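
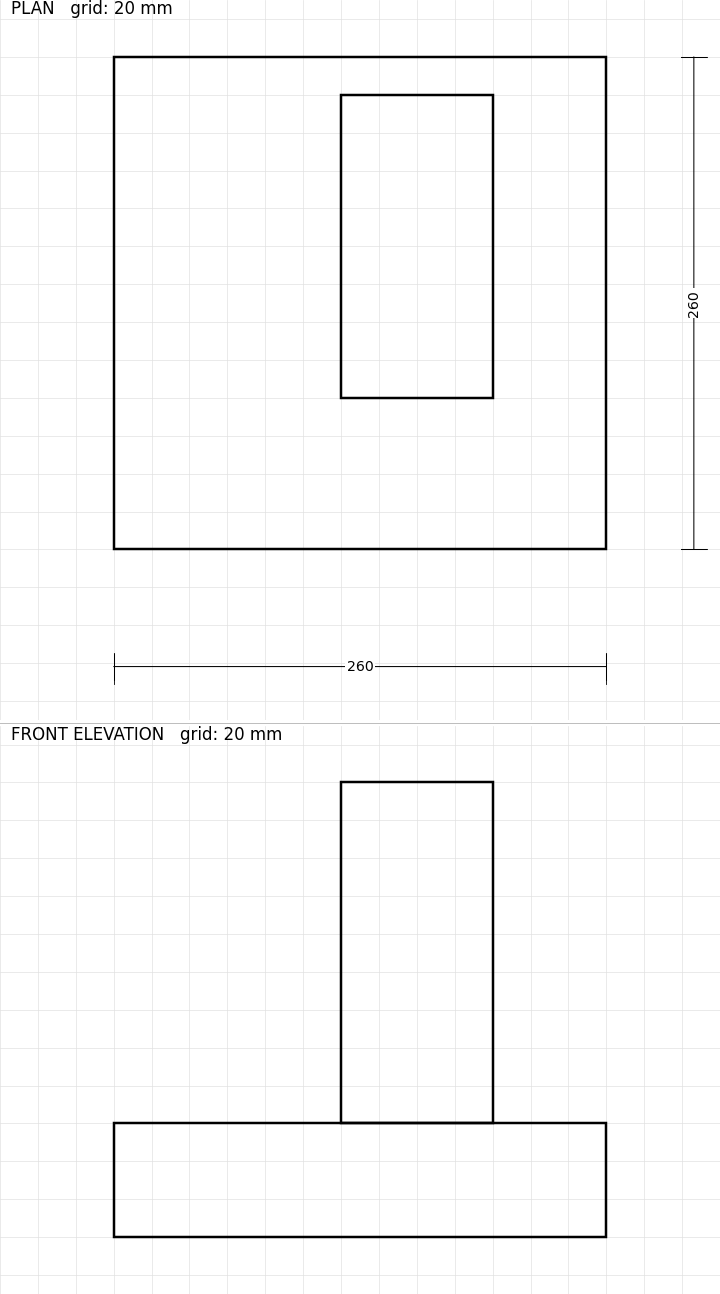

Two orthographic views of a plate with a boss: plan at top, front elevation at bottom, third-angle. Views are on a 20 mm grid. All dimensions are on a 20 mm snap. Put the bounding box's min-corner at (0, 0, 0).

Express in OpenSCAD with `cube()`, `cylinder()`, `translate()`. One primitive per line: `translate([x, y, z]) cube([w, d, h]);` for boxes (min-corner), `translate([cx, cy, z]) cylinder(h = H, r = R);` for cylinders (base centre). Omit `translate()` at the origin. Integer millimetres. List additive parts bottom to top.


cube([260, 260, 60]);
translate([120, 80, 60]) cube([80, 160, 180]);


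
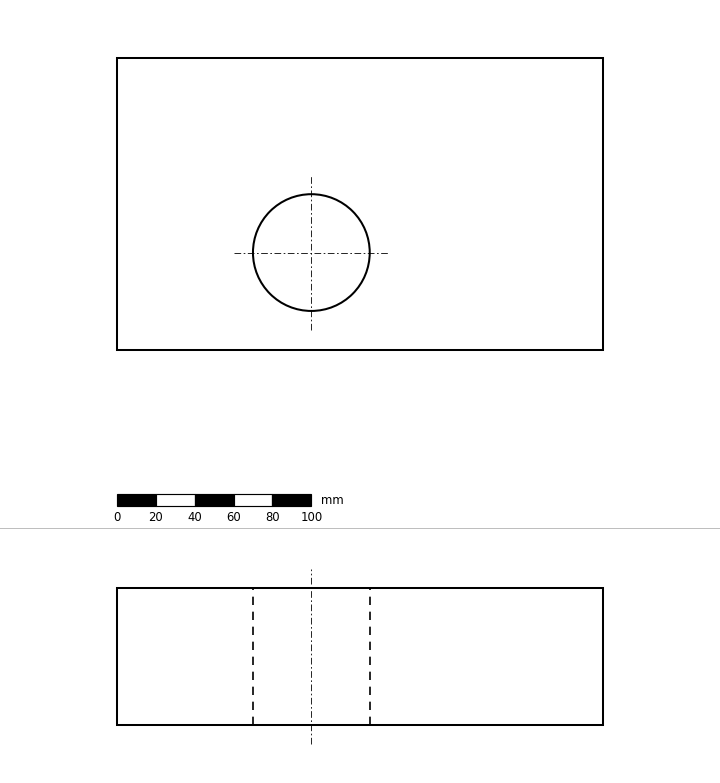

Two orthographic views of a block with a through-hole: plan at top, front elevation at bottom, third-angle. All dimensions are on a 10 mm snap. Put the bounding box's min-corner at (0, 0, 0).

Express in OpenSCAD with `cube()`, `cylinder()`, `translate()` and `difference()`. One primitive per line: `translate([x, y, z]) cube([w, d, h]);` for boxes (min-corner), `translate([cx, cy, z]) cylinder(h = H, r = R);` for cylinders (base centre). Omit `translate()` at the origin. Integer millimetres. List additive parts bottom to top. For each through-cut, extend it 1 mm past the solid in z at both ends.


difference() {
  cube([250, 150, 70]);
  translate([100, 50, -1]) cylinder(h = 72, r = 30);
}


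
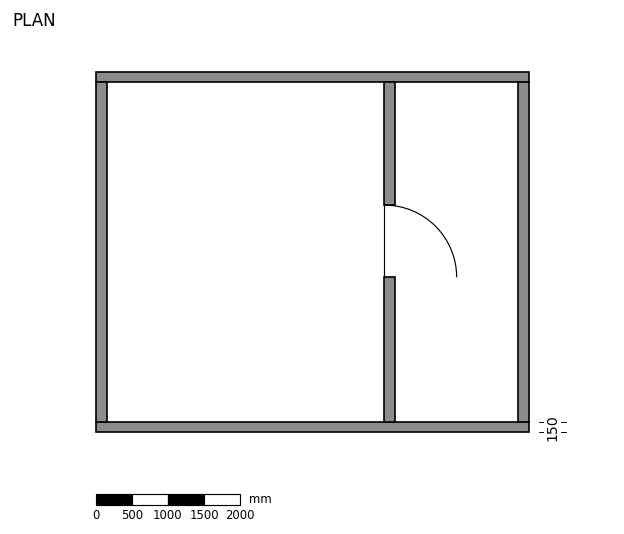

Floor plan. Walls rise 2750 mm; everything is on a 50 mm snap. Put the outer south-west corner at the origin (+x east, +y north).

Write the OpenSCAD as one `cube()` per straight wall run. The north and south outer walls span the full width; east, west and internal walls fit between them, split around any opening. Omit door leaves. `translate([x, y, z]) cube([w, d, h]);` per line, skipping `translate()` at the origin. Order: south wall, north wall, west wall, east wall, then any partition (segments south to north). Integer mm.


cube([6000, 150, 2750]);
translate([0, 4850, 0]) cube([6000, 150, 2750]);
translate([0, 150, 0]) cube([150, 4700, 2750]);
translate([5850, 150, 0]) cube([150, 4700, 2750]);
translate([4000, 150, 0]) cube([150, 2000, 2750]);
translate([4000, 3150, 0]) cube([150, 1700, 2750]);


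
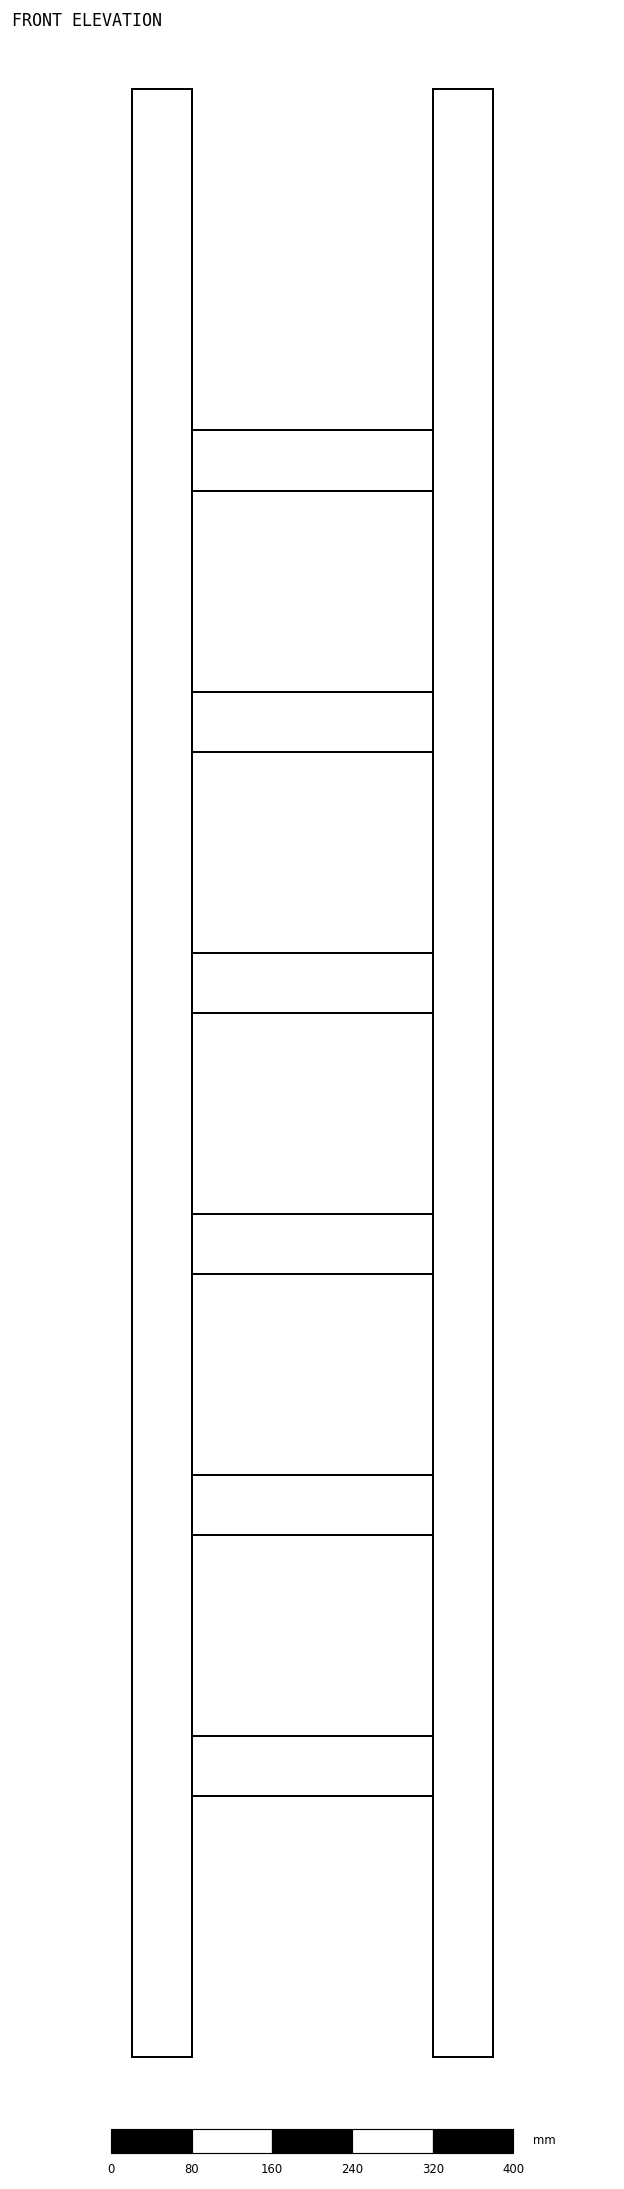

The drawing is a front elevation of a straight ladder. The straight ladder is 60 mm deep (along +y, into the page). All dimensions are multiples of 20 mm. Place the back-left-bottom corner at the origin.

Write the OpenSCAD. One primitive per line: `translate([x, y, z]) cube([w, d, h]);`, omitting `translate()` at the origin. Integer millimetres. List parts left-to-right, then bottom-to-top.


cube([60, 60, 1960]);
translate([60, 0, 260]) cube([240, 60, 60]);
translate([60, 0, 520]) cube([240, 60, 60]);
translate([60, 0, 780]) cube([240, 60, 60]);
translate([60, 0, 1040]) cube([240, 60, 60]);
translate([60, 0, 1300]) cube([240, 60, 60]);
translate([60, 0, 1560]) cube([240, 60, 60]);
translate([300, 0, 0]) cube([60, 60, 1960]);


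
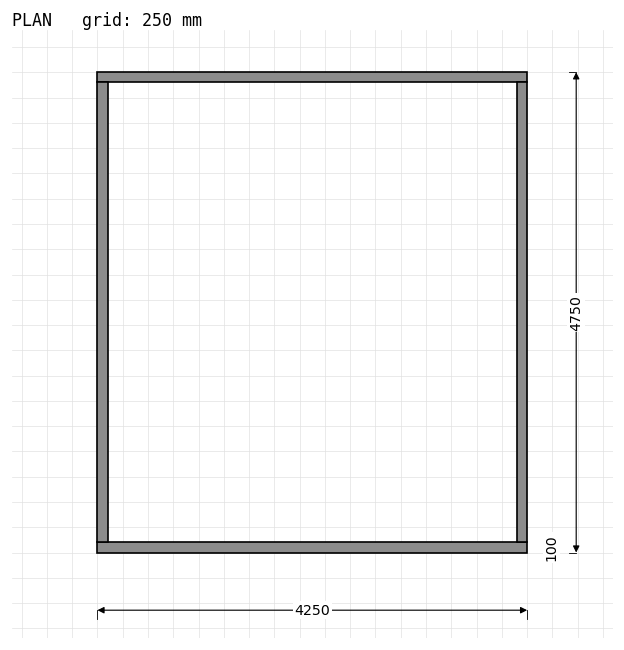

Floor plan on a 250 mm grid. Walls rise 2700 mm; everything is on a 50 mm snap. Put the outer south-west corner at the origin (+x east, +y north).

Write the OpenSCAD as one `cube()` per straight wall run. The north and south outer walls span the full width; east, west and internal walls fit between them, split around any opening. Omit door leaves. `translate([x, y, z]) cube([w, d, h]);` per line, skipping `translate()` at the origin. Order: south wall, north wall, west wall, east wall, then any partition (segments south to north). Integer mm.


cube([4250, 100, 2700]);
translate([0, 4650, 0]) cube([4250, 100, 2700]);
translate([0, 100, 0]) cube([100, 4550, 2700]);
translate([4150, 100, 0]) cube([100, 4550, 2700]);


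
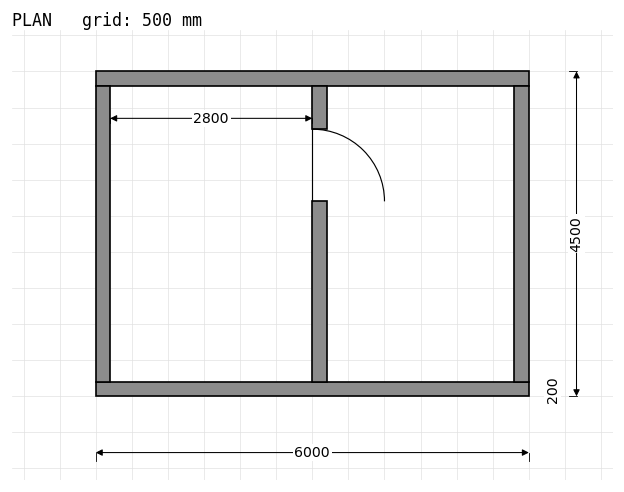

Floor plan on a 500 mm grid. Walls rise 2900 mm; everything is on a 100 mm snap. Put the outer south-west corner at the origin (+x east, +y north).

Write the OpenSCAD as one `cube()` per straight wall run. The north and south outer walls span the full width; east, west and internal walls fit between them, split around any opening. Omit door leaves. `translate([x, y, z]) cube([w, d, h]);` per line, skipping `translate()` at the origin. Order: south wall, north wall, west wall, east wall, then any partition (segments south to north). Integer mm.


cube([6000, 200, 2900]);
translate([0, 4300, 0]) cube([6000, 200, 2900]);
translate([0, 200, 0]) cube([200, 4100, 2900]);
translate([5800, 200, 0]) cube([200, 4100, 2900]);
translate([3000, 200, 0]) cube([200, 2500, 2900]);
translate([3000, 3700, 0]) cube([200, 600, 2900]);


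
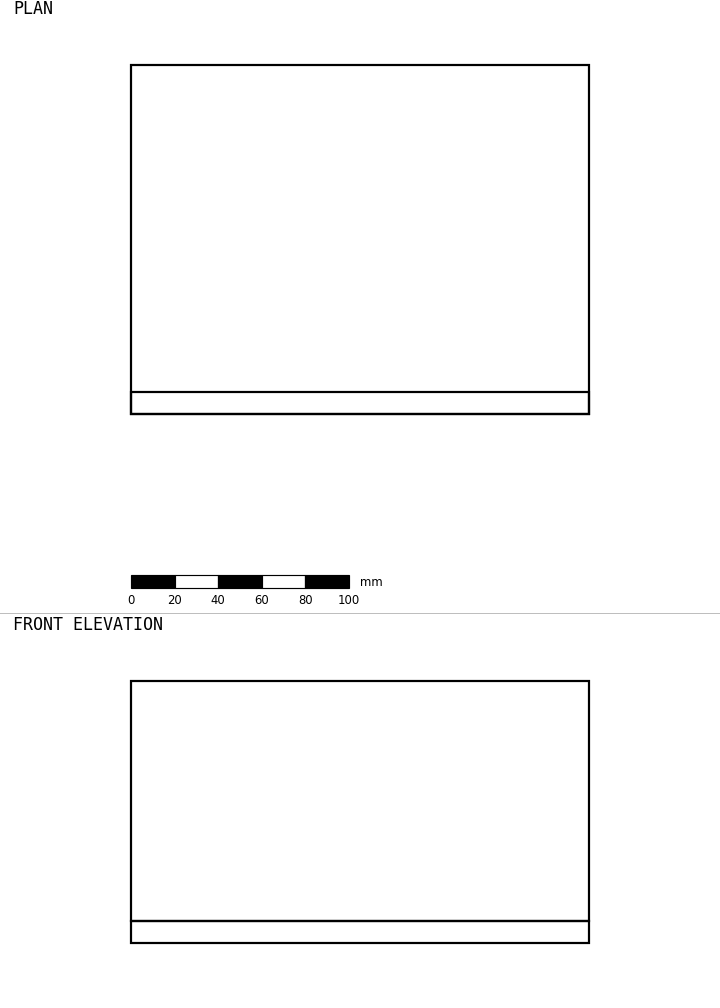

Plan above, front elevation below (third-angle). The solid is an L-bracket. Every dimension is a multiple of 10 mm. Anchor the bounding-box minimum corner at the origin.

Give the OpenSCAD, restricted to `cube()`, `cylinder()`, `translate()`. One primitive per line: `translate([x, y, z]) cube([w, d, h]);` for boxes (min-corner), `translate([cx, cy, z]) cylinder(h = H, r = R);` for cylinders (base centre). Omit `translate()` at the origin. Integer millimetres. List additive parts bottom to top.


cube([210, 160, 10]);
translate([0, 0, 10]) cube([210, 10, 110]);


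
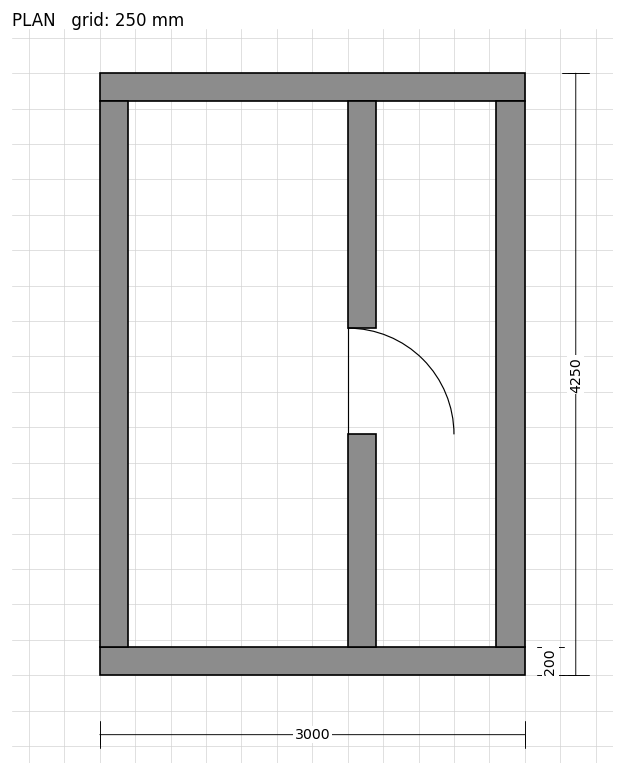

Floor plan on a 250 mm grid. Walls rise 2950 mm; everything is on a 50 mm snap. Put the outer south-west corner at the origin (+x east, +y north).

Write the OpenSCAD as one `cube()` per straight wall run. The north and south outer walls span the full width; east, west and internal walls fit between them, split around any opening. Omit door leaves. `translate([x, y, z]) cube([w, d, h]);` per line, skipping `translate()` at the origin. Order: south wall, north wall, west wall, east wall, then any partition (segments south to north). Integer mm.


cube([3000, 200, 2950]);
translate([0, 4050, 0]) cube([3000, 200, 2950]);
translate([0, 200, 0]) cube([200, 3850, 2950]);
translate([2800, 200, 0]) cube([200, 3850, 2950]);
translate([1750, 200, 0]) cube([200, 1500, 2950]);
translate([1750, 2450, 0]) cube([200, 1600, 2950]);


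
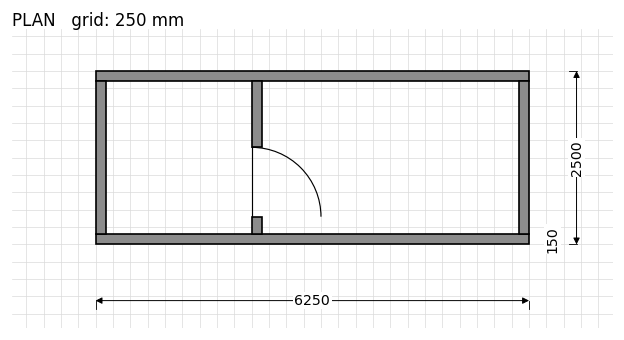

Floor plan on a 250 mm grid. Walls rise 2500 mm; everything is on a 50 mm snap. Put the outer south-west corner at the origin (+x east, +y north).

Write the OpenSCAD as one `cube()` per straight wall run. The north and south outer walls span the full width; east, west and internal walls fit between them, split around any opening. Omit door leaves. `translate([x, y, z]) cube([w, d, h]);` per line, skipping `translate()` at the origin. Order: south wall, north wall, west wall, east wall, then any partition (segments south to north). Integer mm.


cube([6250, 150, 2500]);
translate([0, 2350, 0]) cube([6250, 150, 2500]);
translate([0, 150, 0]) cube([150, 2200, 2500]);
translate([6100, 150, 0]) cube([150, 2200, 2500]);
translate([2250, 150, 0]) cube([150, 250, 2500]);
translate([2250, 1400, 0]) cube([150, 950, 2500]);


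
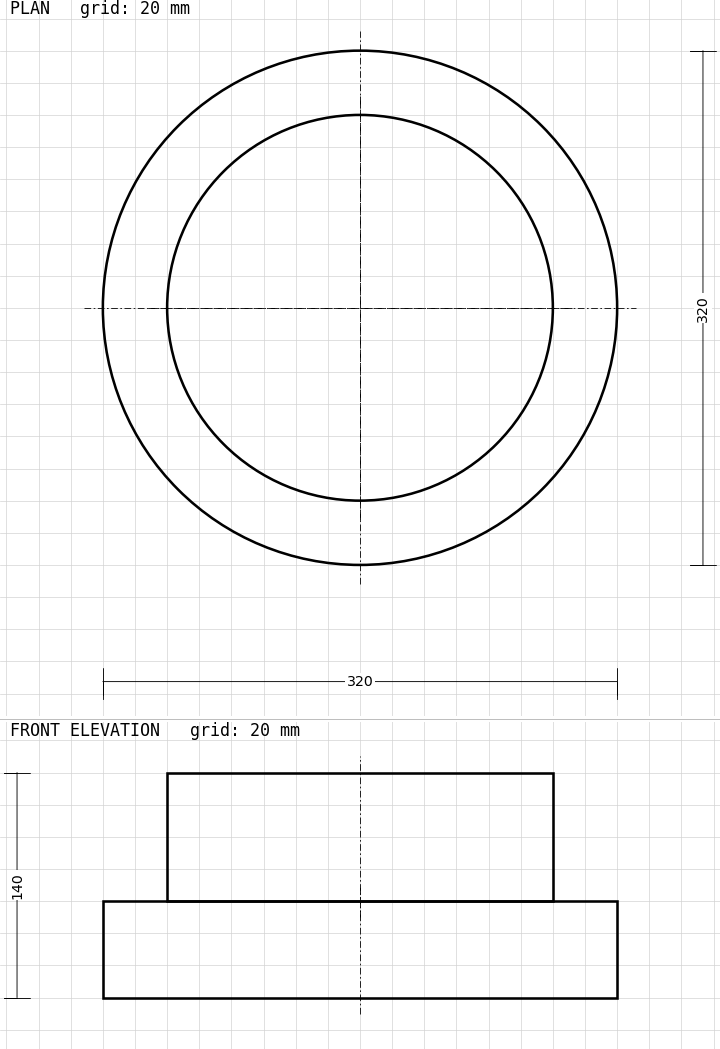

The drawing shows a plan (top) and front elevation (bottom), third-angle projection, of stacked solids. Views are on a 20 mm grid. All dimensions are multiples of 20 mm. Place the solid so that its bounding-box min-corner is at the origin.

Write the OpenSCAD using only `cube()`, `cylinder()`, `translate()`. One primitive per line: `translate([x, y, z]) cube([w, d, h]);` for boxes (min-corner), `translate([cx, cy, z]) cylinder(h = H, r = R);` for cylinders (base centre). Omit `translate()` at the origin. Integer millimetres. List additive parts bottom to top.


translate([160, 160, 0]) cylinder(h = 60, r = 160);
translate([160, 160, 60]) cylinder(h = 80, r = 120);


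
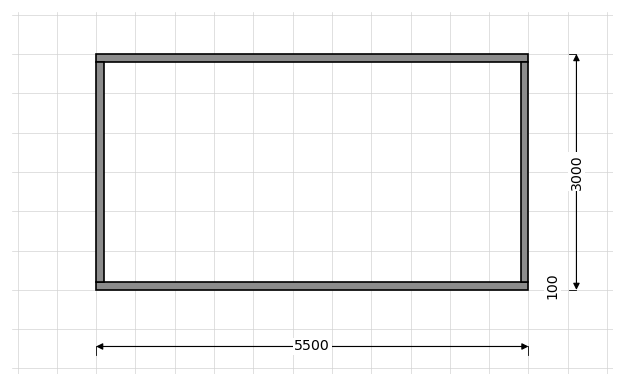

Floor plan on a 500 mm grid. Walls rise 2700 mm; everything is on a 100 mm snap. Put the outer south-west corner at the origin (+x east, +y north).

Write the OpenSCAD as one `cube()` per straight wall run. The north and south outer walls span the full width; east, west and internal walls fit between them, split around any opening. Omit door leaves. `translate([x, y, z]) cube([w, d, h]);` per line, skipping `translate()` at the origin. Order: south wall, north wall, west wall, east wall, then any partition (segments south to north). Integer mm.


cube([5500, 100, 2700]);
translate([0, 2900, 0]) cube([5500, 100, 2700]);
translate([0, 100, 0]) cube([100, 2800, 2700]);
translate([5400, 100, 0]) cube([100, 2800, 2700]);


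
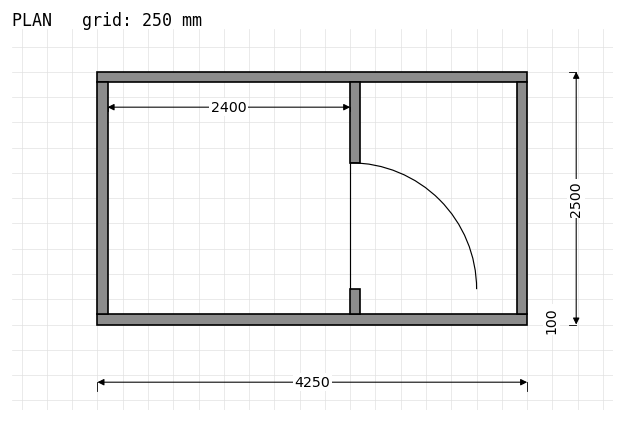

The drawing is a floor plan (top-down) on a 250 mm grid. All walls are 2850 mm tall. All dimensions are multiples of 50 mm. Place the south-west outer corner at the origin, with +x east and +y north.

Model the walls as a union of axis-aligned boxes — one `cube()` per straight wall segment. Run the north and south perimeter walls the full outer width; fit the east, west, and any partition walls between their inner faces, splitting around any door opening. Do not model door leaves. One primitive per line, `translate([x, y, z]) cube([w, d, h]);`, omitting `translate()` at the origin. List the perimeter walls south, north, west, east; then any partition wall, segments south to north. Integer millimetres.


cube([4250, 100, 2850]);
translate([0, 2400, 0]) cube([4250, 100, 2850]);
translate([0, 100, 0]) cube([100, 2300, 2850]);
translate([4150, 100, 0]) cube([100, 2300, 2850]);
translate([2500, 100, 0]) cube([100, 250, 2850]);
translate([2500, 1600, 0]) cube([100, 800, 2850]);


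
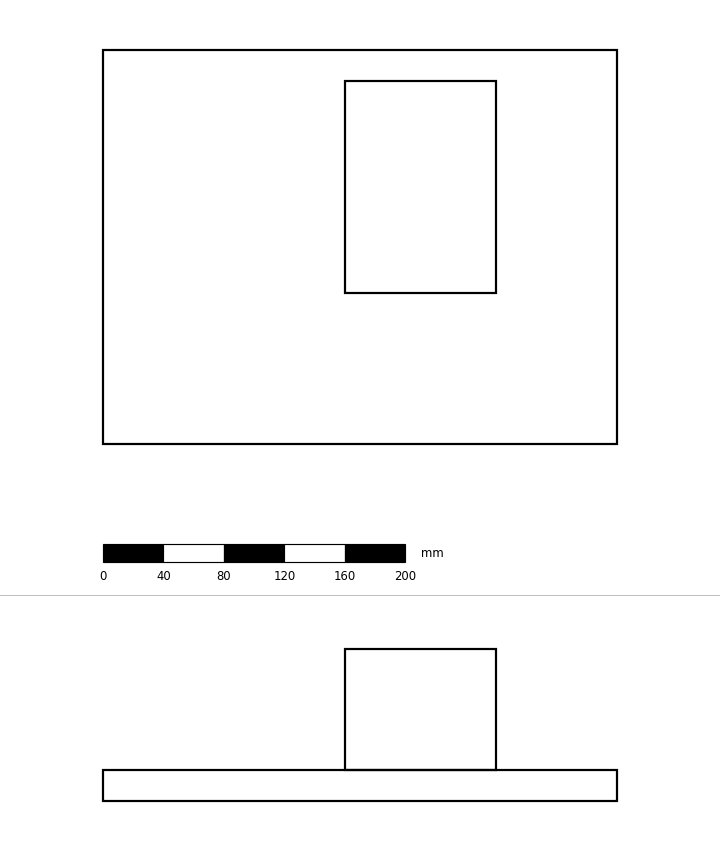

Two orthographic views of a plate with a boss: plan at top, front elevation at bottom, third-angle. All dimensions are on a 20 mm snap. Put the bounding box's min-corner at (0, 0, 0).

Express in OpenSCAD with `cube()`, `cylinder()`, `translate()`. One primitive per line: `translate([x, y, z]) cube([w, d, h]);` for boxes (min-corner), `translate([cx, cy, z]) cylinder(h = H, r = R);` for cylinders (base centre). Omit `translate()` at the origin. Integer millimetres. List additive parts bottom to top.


cube([340, 260, 20]);
translate([160, 100, 20]) cube([100, 140, 80]);


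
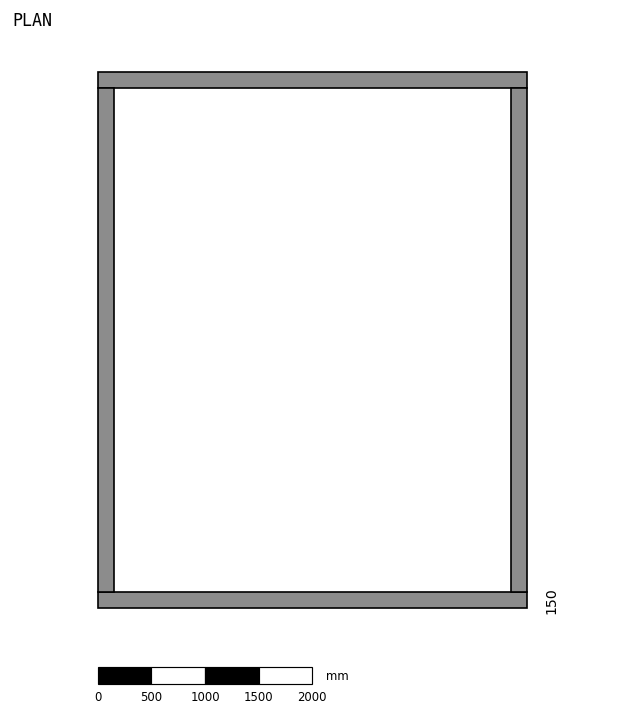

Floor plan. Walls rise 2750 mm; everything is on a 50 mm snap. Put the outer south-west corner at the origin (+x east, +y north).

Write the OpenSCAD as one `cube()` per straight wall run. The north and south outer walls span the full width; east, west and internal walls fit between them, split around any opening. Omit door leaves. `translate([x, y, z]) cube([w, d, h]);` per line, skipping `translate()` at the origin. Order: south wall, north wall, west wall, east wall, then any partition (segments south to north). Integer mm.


cube([4000, 150, 2750]);
translate([0, 4850, 0]) cube([4000, 150, 2750]);
translate([0, 150, 0]) cube([150, 4700, 2750]);
translate([3850, 150, 0]) cube([150, 4700, 2750]);


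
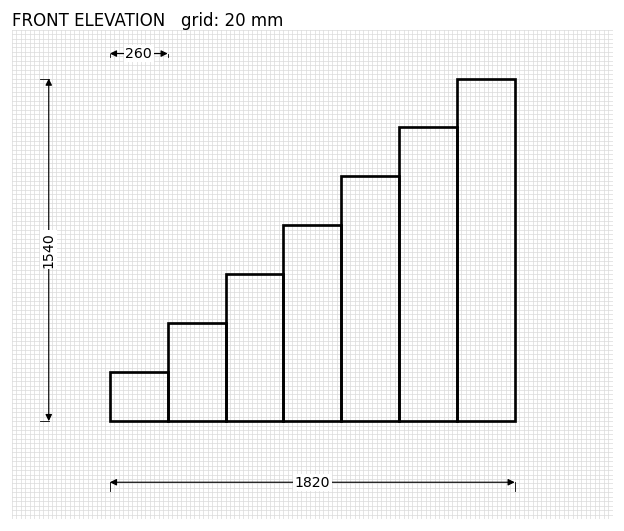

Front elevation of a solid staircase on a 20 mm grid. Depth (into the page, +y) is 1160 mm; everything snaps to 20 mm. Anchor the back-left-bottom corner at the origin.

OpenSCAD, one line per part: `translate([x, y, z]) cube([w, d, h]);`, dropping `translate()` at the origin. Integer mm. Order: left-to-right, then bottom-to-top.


cube([260, 1160, 220]);
translate([260, 0, 0]) cube([260, 1160, 440]);
translate([520, 0, 0]) cube([260, 1160, 660]);
translate([780, 0, 0]) cube([260, 1160, 880]);
translate([1040, 0, 0]) cube([260, 1160, 1100]);
translate([1300, 0, 0]) cube([260, 1160, 1320]);
translate([1560, 0, 0]) cube([260, 1160, 1540]);


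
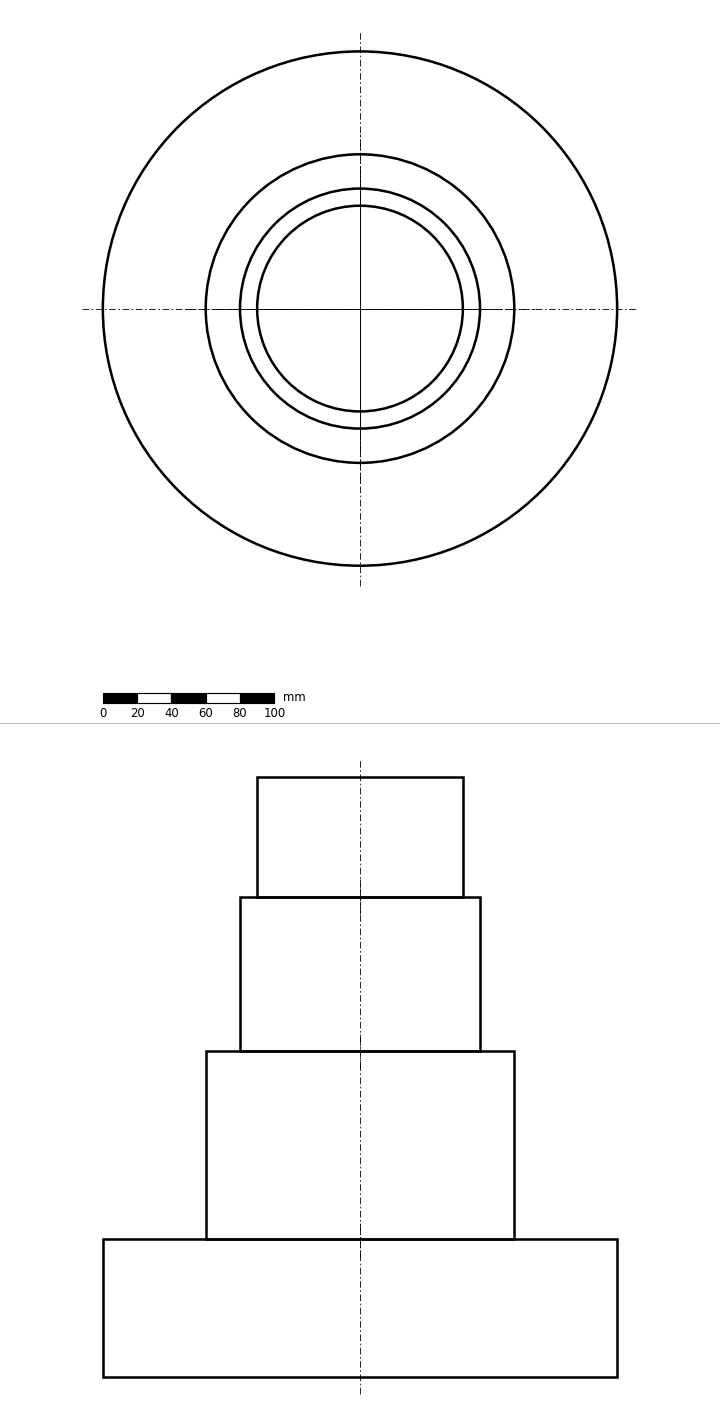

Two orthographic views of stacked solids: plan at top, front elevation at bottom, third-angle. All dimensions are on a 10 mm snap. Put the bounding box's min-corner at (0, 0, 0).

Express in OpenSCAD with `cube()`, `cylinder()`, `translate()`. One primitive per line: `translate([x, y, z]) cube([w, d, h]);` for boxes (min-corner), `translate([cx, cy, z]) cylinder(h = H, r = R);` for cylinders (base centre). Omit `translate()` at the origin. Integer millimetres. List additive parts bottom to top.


translate([150, 150, 0]) cylinder(h = 80, r = 150);
translate([150, 150, 80]) cylinder(h = 110, r = 90);
translate([150, 150, 190]) cylinder(h = 90, r = 70);
translate([150, 150, 280]) cylinder(h = 70, r = 60);


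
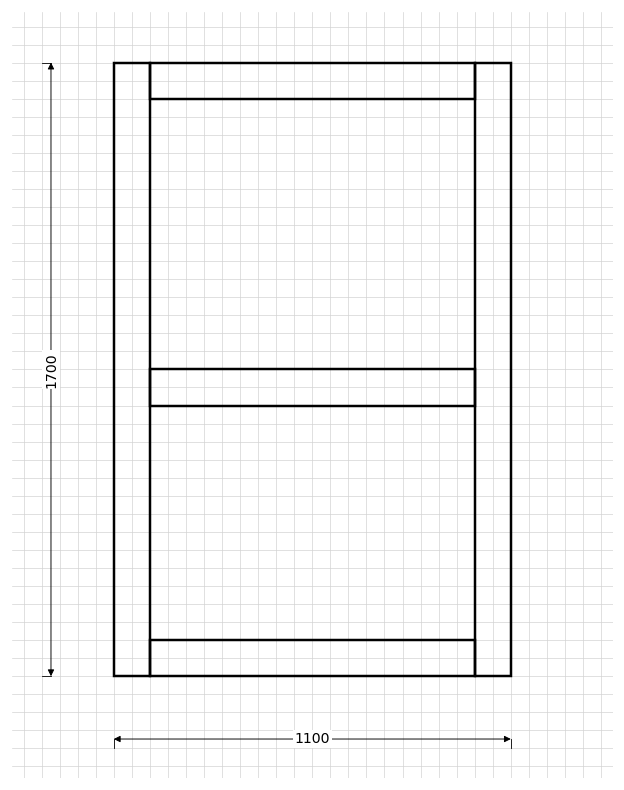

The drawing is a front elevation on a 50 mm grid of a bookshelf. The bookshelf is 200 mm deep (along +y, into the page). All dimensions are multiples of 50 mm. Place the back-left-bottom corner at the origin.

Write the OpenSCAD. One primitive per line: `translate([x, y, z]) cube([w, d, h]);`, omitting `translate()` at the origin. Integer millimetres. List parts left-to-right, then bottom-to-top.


cube([100, 200, 1700]);
translate([100, 0, 0]) cube([900, 200, 100]);
translate([100, 0, 750]) cube([900, 200, 100]);
translate([100, 0, 1600]) cube([900, 200, 100]);
translate([1000, 0, 0]) cube([100, 200, 1700]);


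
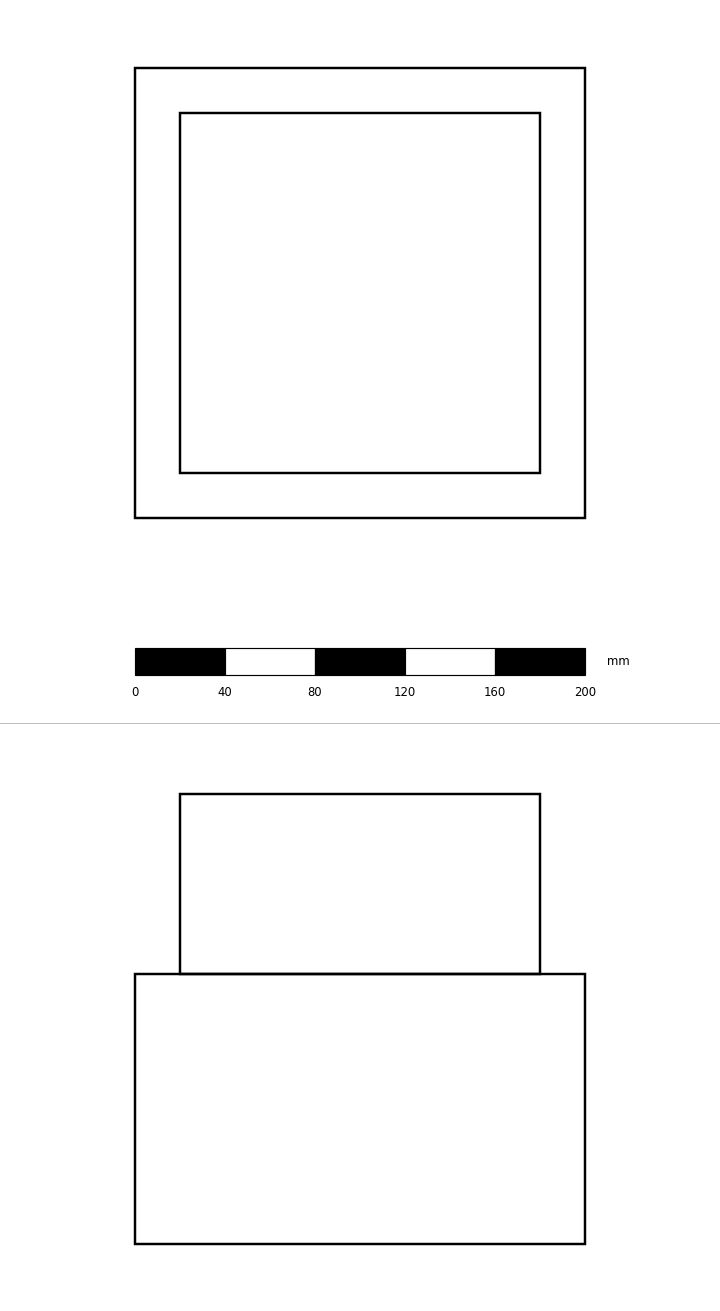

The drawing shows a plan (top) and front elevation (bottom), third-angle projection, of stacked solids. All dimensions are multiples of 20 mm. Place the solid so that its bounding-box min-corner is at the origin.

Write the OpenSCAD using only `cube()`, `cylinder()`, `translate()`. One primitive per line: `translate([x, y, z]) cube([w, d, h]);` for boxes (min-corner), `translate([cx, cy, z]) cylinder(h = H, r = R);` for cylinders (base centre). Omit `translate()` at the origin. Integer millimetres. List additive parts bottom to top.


cube([200, 200, 120]);
translate([20, 20, 120]) cube([160, 160, 80]);


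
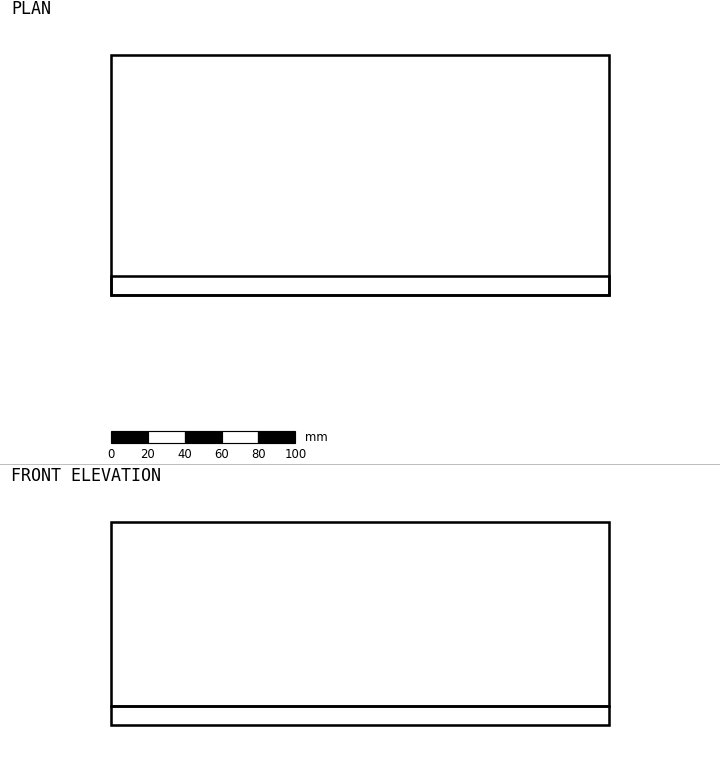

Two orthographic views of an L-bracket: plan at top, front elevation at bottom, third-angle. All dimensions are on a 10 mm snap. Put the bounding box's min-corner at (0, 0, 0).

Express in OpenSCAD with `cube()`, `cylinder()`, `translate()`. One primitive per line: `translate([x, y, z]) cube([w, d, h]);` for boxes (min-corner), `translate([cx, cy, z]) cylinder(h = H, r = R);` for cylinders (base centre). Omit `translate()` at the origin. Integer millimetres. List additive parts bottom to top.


cube([270, 130, 10]);
translate([0, 0, 10]) cube([270, 10, 100]);


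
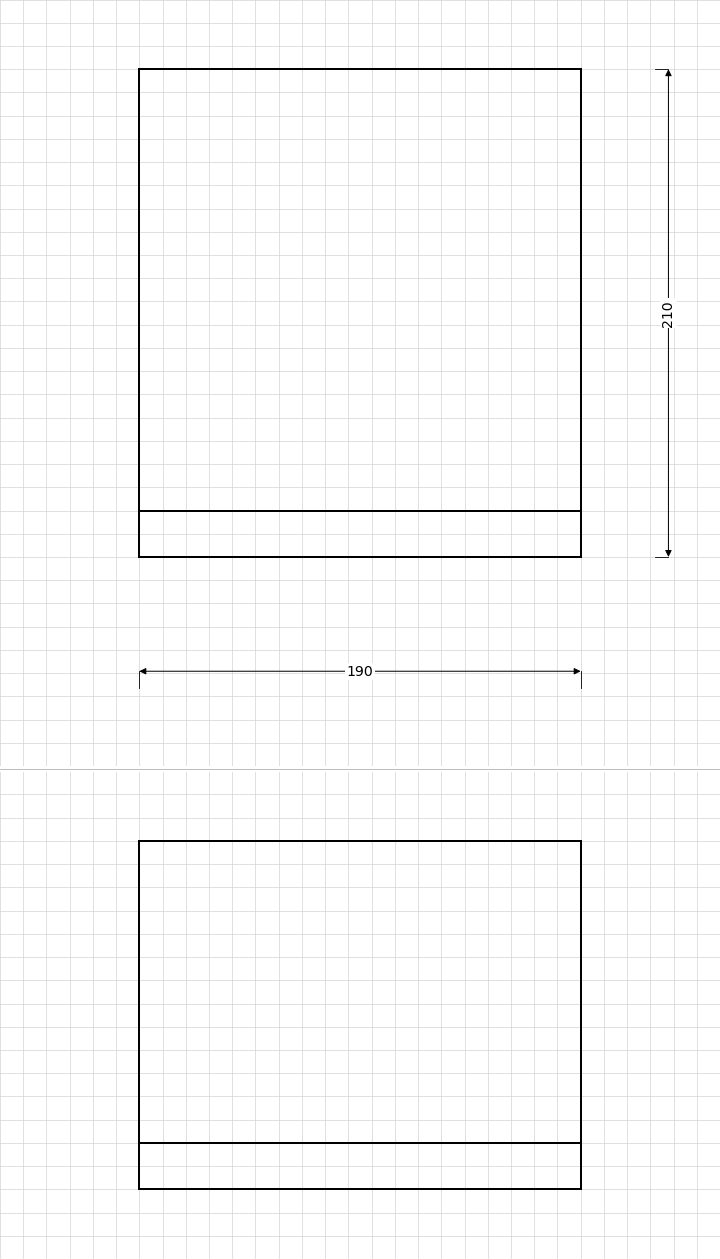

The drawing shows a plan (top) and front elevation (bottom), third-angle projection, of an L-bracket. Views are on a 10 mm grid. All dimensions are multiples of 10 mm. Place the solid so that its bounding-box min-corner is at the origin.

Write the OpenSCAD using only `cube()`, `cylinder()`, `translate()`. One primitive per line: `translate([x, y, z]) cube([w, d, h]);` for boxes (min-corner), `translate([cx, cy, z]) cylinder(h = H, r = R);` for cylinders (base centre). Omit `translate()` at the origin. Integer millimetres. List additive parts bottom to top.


cube([190, 210, 20]);
translate([0, 0, 20]) cube([190, 20, 130]);


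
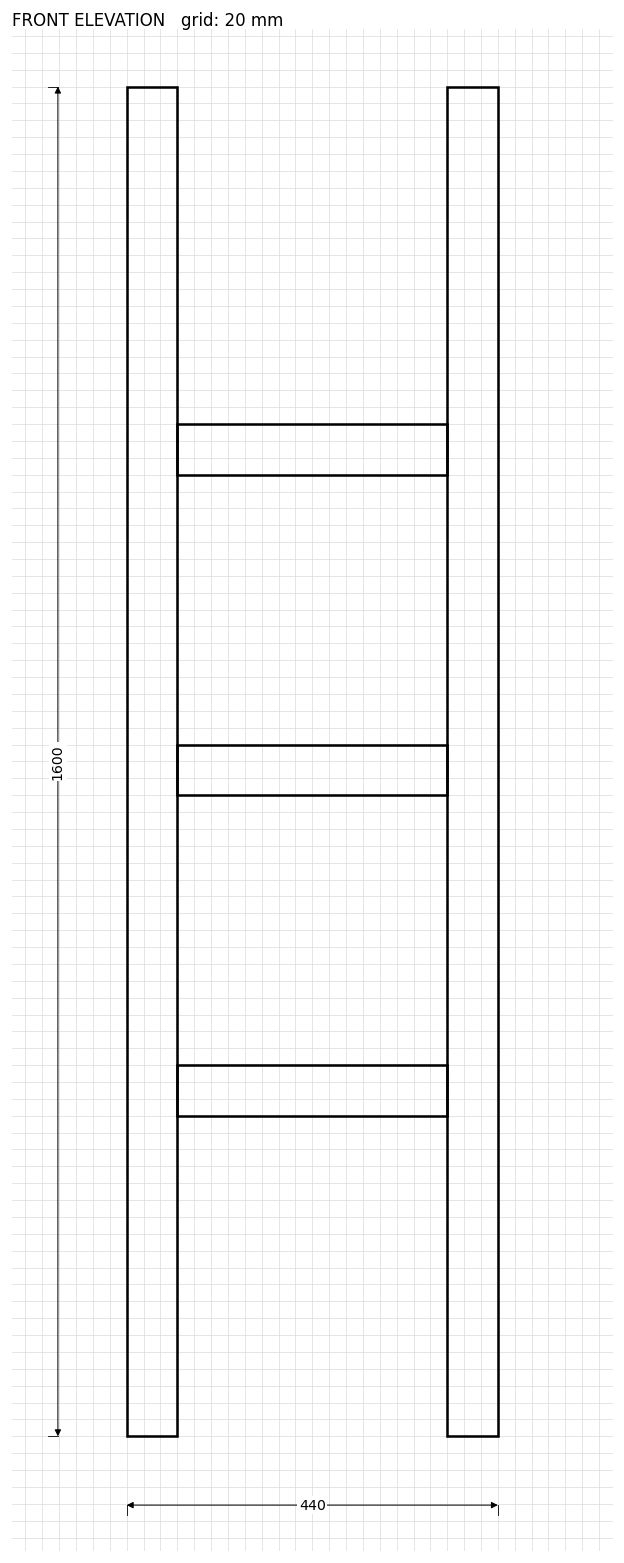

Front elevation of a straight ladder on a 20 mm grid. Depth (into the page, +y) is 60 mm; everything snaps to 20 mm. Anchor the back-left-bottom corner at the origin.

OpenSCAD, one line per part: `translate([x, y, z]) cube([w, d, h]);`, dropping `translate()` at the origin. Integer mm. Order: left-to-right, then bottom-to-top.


cube([60, 60, 1600]);
translate([60, 0, 380]) cube([320, 60, 60]);
translate([60, 0, 760]) cube([320, 60, 60]);
translate([60, 0, 1140]) cube([320, 60, 60]);
translate([380, 0, 0]) cube([60, 60, 1600]);


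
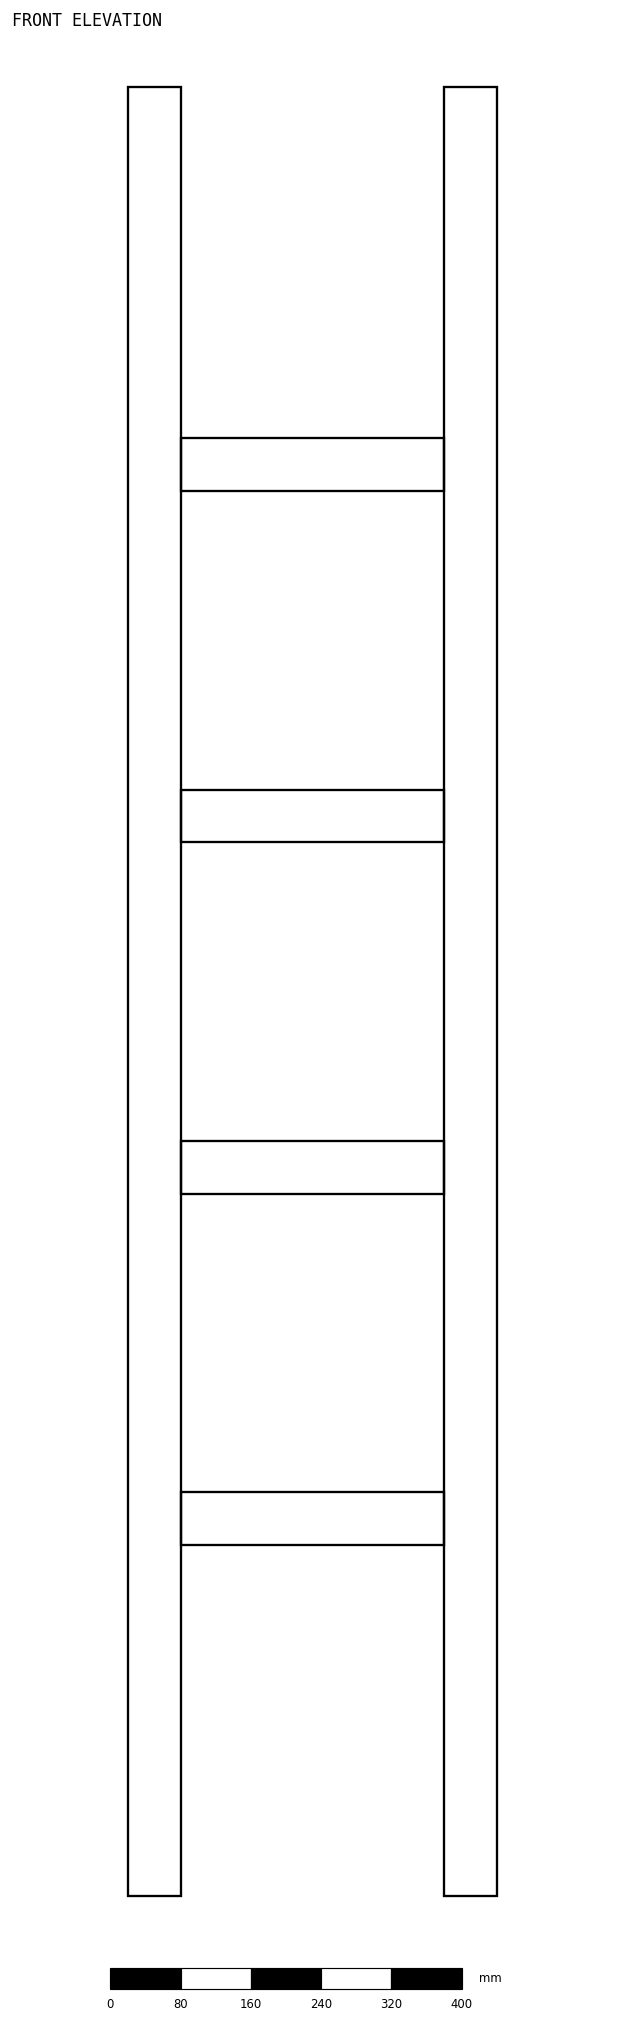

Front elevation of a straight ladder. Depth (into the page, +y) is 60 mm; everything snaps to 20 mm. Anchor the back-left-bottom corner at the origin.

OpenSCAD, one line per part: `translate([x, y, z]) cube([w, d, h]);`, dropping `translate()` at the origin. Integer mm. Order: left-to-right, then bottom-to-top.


cube([60, 60, 2060]);
translate([60, 0, 400]) cube([300, 60, 60]);
translate([60, 0, 800]) cube([300, 60, 60]);
translate([60, 0, 1200]) cube([300, 60, 60]);
translate([60, 0, 1600]) cube([300, 60, 60]);
translate([360, 0, 0]) cube([60, 60, 2060]);


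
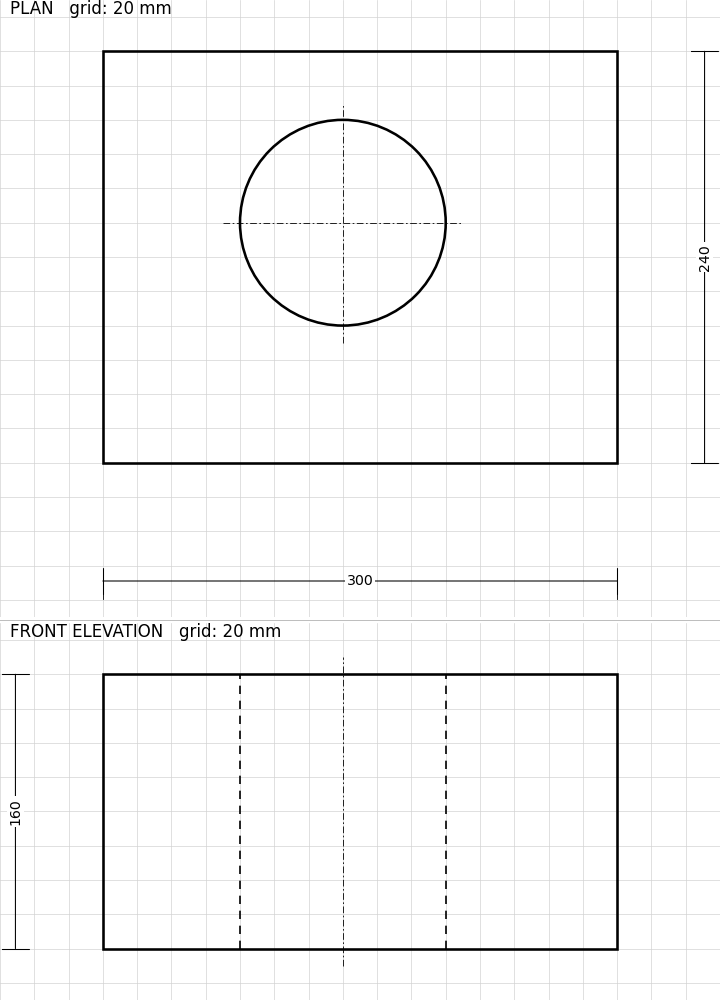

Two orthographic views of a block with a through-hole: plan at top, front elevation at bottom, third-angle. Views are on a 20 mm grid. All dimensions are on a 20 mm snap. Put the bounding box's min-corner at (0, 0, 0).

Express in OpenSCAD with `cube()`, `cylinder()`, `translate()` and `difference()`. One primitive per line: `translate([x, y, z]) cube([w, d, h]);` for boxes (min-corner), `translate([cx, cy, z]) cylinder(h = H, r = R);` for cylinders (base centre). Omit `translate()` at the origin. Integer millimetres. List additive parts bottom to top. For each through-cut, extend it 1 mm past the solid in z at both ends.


difference() {
  cube([300, 240, 160]);
  translate([140, 140, -1]) cylinder(h = 162, r = 60);
}


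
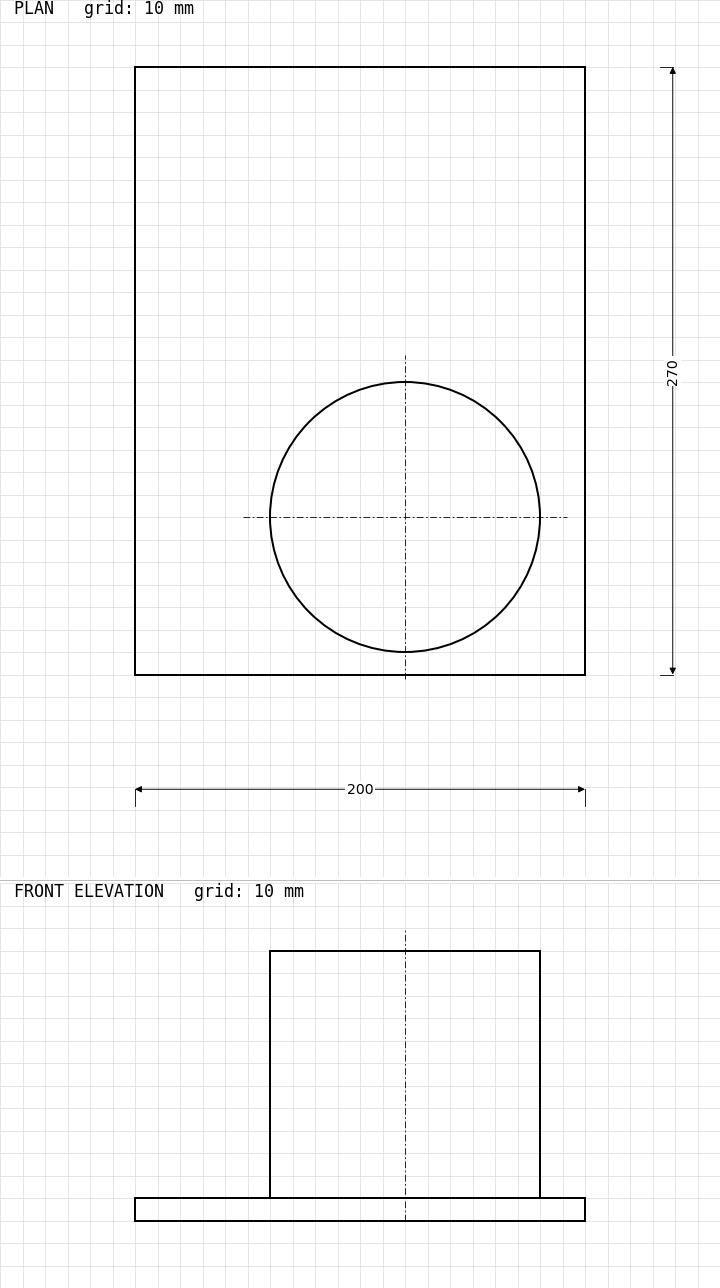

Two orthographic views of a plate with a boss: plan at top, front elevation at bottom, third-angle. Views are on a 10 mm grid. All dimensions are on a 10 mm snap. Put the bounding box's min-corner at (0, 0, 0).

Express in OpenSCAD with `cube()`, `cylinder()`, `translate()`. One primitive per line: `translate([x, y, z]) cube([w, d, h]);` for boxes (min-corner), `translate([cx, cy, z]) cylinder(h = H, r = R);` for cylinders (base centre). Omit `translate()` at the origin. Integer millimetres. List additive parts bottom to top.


cube([200, 270, 10]);
translate([120, 70, 10]) cylinder(h = 110, r = 60);


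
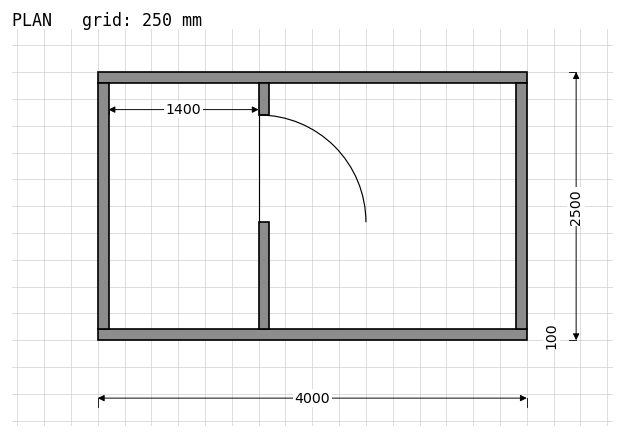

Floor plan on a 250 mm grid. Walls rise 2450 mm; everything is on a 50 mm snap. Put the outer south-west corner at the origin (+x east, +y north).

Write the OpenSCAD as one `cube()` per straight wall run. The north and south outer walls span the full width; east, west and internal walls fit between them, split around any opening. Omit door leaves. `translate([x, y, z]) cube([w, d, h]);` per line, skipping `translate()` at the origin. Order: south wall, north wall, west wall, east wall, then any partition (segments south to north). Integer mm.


cube([4000, 100, 2450]);
translate([0, 2400, 0]) cube([4000, 100, 2450]);
translate([0, 100, 0]) cube([100, 2300, 2450]);
translate([3900, 100, 0]) cube([100, 2300, 2450]);
translate([1500, 100, 0]) cube([100, 1000, 2450]);
translate([1500, 2100, 0]) cube([100, 300, 2450]);


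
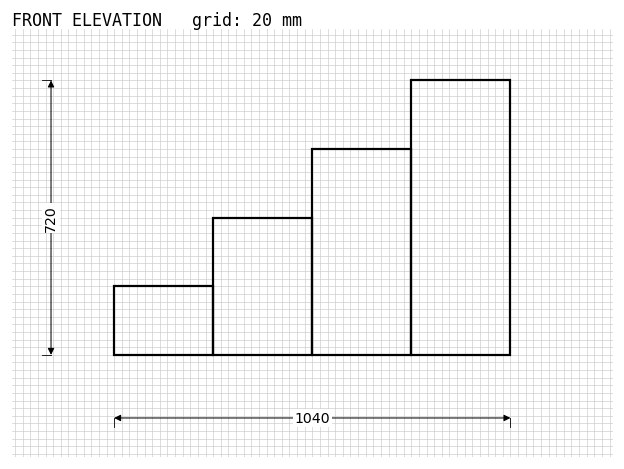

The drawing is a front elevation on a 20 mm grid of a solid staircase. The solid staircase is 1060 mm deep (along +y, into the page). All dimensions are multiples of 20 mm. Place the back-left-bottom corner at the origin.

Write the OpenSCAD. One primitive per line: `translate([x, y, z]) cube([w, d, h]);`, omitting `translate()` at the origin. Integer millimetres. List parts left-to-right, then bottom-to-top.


cube([260, 1060, 180]);
translate([260, 0, 0]) cube([260, 1060, 360]);
translate([520, 0, 0]) cube([260, 1060, 540]);
translate([780, 0, 0]) cube([260, 1060, 720]);


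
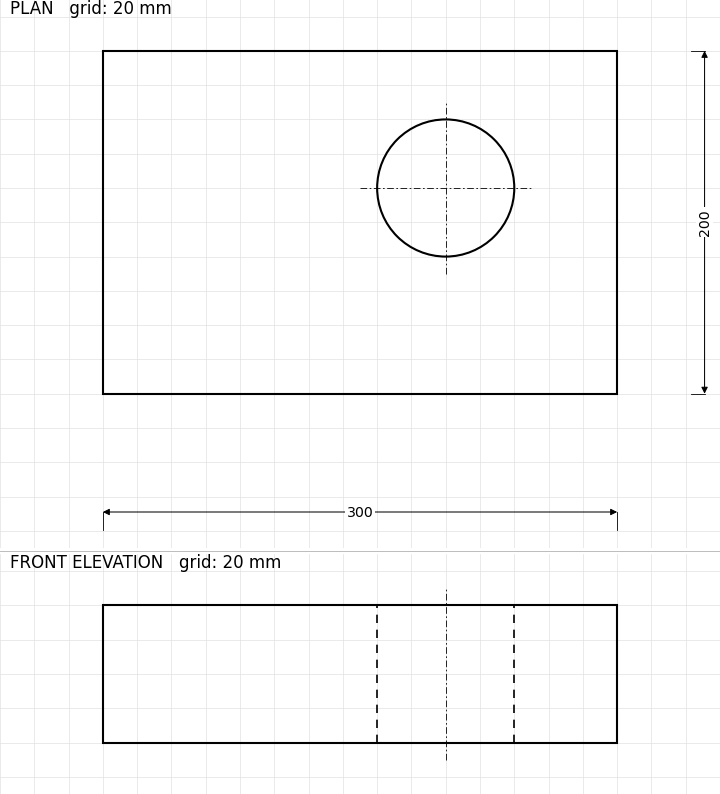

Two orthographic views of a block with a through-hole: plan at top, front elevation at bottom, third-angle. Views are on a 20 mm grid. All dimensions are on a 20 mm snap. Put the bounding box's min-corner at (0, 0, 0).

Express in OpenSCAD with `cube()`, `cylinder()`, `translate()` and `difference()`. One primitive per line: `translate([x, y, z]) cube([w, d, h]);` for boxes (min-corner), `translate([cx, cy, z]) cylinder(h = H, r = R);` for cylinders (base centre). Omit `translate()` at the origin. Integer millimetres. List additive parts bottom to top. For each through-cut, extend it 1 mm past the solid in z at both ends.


difference() {
  cube([300, 200, 80]);
  translate([200, 120, -1]) cylinder(h = 82, r = 40);
}


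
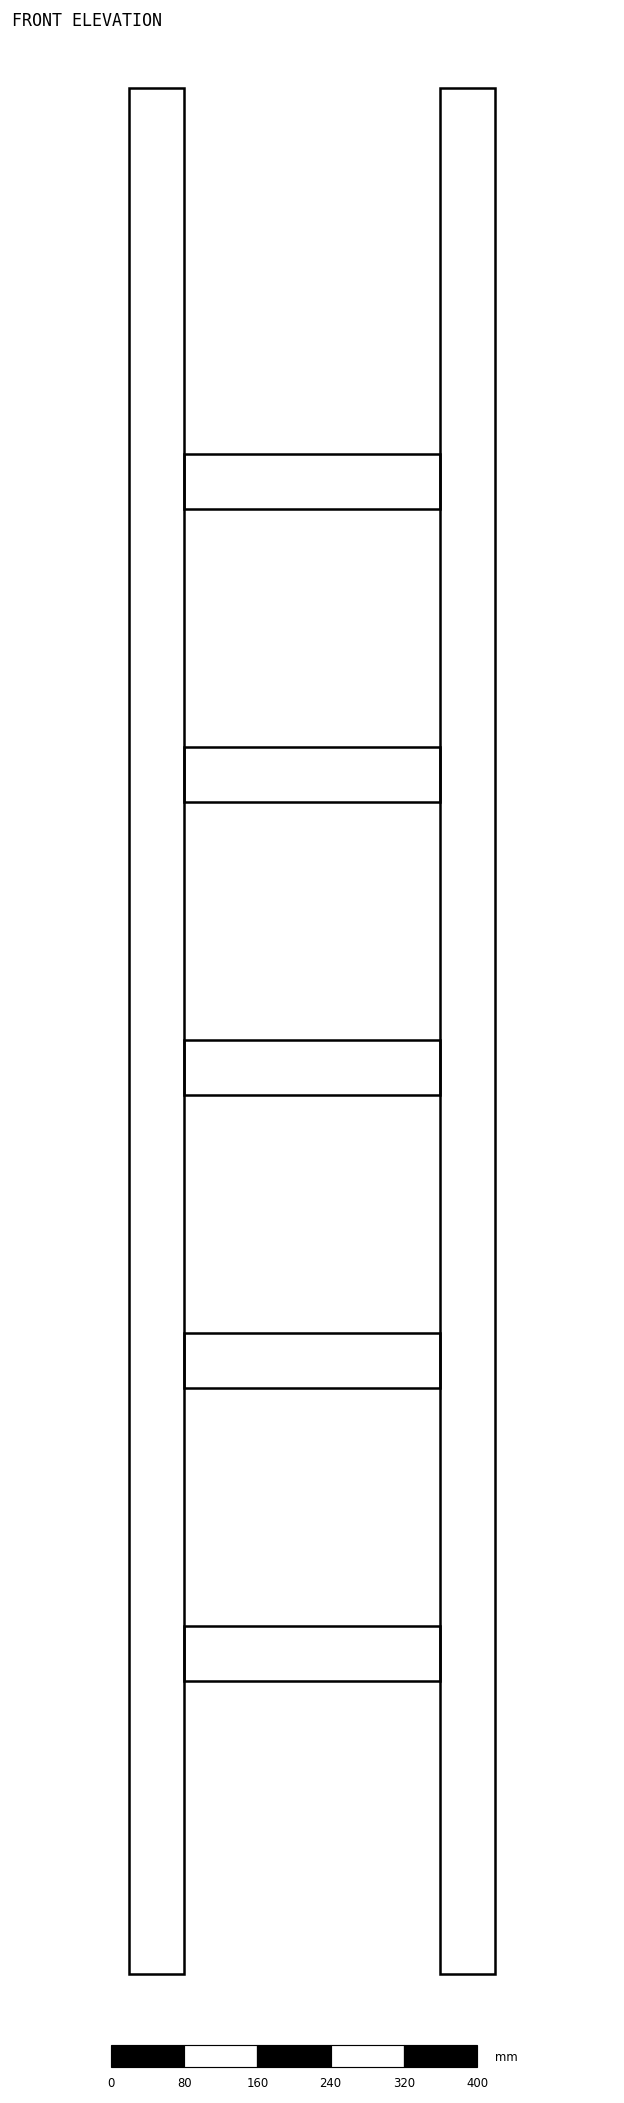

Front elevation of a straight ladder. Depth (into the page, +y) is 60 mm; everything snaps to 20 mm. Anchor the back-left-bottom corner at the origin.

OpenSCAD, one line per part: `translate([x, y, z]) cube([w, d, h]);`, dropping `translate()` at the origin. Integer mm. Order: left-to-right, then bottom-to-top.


cube([60, 60, 2060]);
translate([60, 0, 320]) cube([280, 60, 60]);
translate([60, 0, 640]) cube([280, 60, 60]);
translate([60, 0, 960]) cube([280, 60, 60]);
translate([60, 0, 1280]) cube([280, 60, 60]);
translate([60, 0, 1600]) cube([280, 60, 60]);
translate([340, 0, 0]) cube([60, 60, 2060]);


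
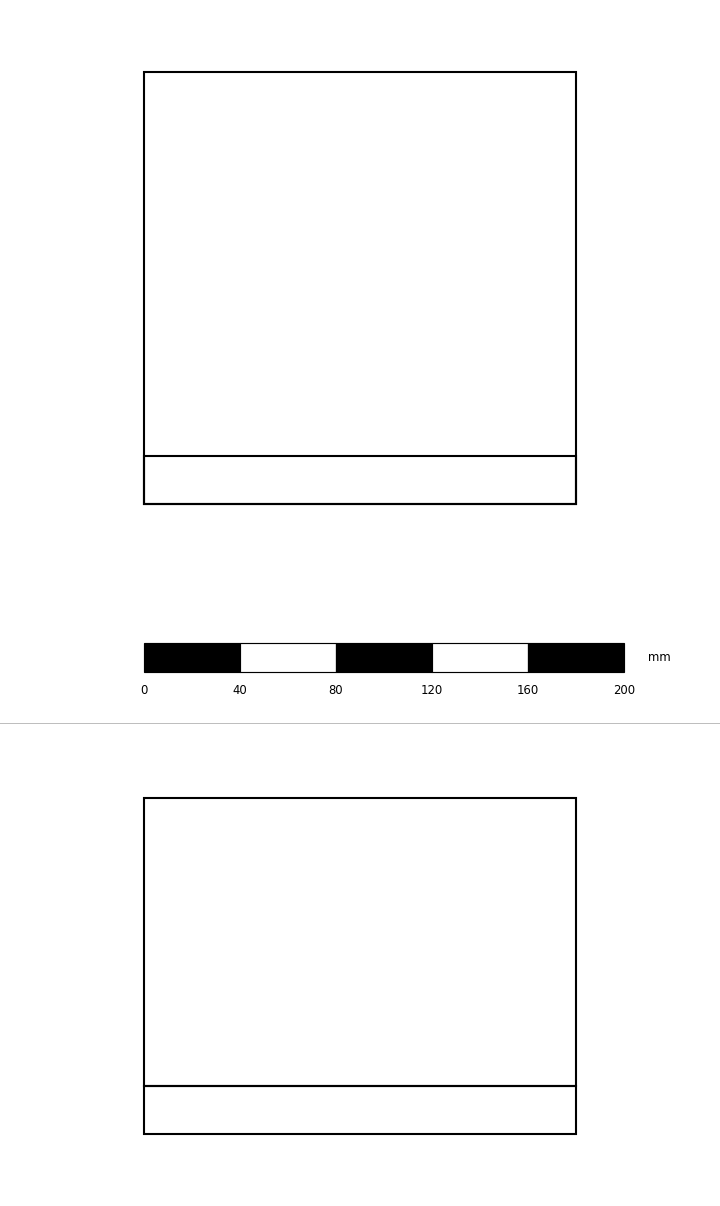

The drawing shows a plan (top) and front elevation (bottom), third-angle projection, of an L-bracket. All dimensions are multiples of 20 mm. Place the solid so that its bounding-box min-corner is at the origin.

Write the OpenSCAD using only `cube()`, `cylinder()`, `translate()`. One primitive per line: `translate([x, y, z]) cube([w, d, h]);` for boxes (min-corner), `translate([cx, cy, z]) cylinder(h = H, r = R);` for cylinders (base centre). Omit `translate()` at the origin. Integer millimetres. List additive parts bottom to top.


cube([180, 180, 20]);
translate([0, 0, 20]) cube([180, 20, 120]);


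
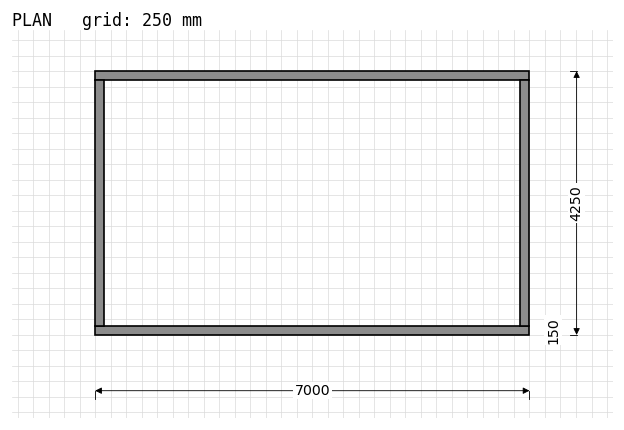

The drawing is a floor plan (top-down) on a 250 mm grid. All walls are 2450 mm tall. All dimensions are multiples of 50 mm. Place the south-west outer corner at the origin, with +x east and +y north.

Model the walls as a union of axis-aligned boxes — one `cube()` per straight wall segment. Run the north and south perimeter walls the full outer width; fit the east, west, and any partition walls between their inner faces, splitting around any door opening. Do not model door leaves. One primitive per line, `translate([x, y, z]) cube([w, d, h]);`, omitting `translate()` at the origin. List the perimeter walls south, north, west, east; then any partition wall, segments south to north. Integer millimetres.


cube([7000, 150, 2450]);
translate([0, 4100, 0]) cube([7000, 150, 2450]);
translate([0, 150, 0]) cube([150, 3950, 2450]);
translate([6850, 150, 0]) cube([150, 3950, 2450]);


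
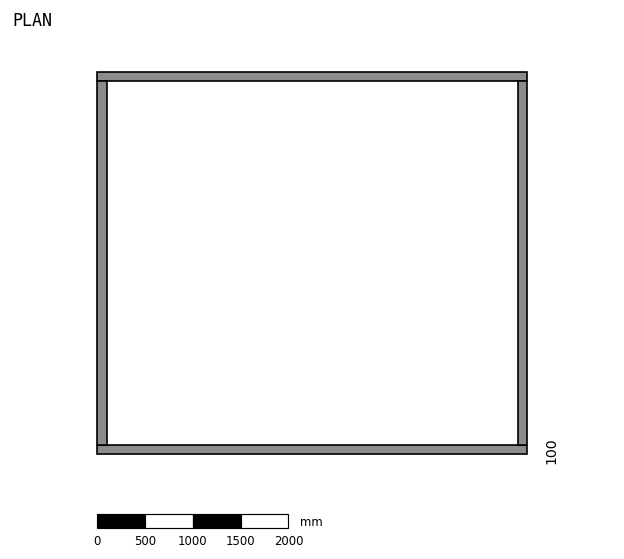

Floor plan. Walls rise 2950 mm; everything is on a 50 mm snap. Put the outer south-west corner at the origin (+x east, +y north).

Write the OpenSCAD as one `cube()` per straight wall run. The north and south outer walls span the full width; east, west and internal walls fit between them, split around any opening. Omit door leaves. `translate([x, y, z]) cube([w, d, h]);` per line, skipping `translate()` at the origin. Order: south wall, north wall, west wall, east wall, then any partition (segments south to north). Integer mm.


cube([4500, 100, 2950]);
translate([0, 3900, 0]) cube([4500, 100, 2950]);
translate([0, 100, 0]) cube([100, 3800, 2950]);
translate([4400, 100, 0]) cube([100, 3800, 2950]);


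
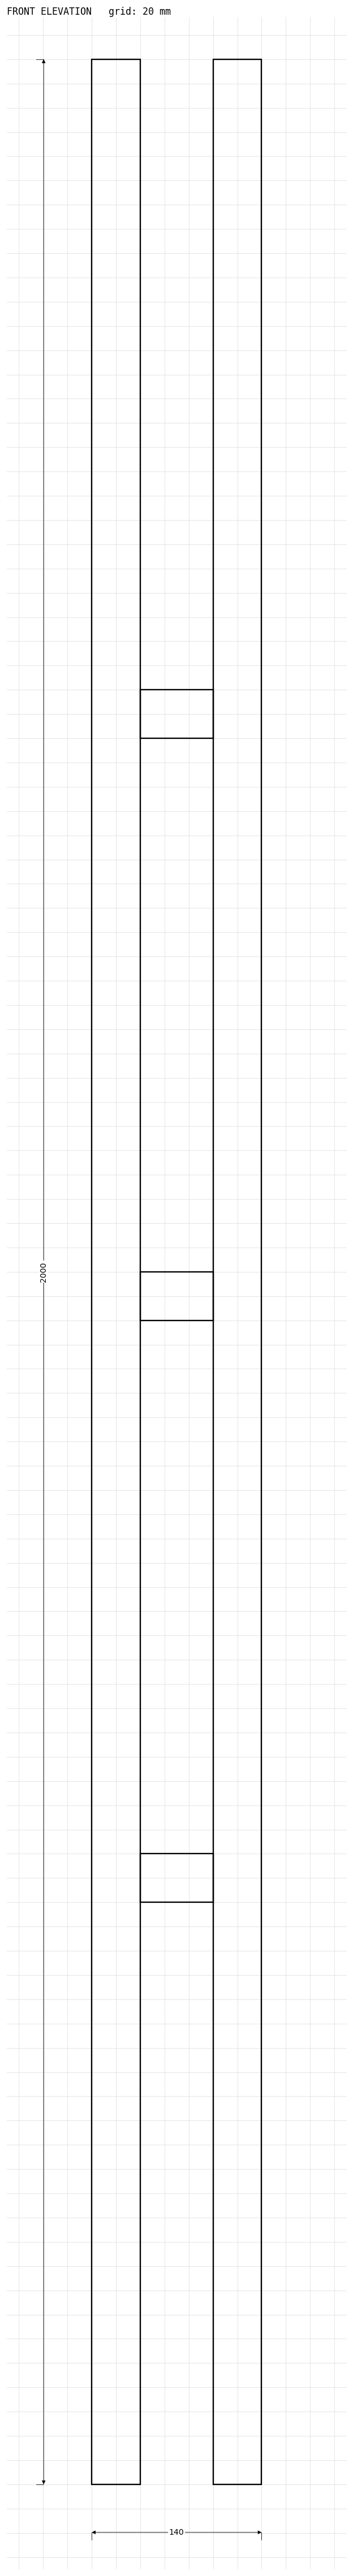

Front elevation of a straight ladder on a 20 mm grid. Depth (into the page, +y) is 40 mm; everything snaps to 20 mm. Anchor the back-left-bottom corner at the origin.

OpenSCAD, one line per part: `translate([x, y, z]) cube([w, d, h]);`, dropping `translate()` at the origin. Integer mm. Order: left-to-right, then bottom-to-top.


cube([40, 40, 2000]);
translate([40, 0, 480]) cube([60, 40, 40]);
translate([40, 0, 960]) cube([60, 40, 40]);
translate([40, 0, 1440]) cube([60, 40, 40]);
translate([100, 0, 0]) cube([40, 40, 2000]);


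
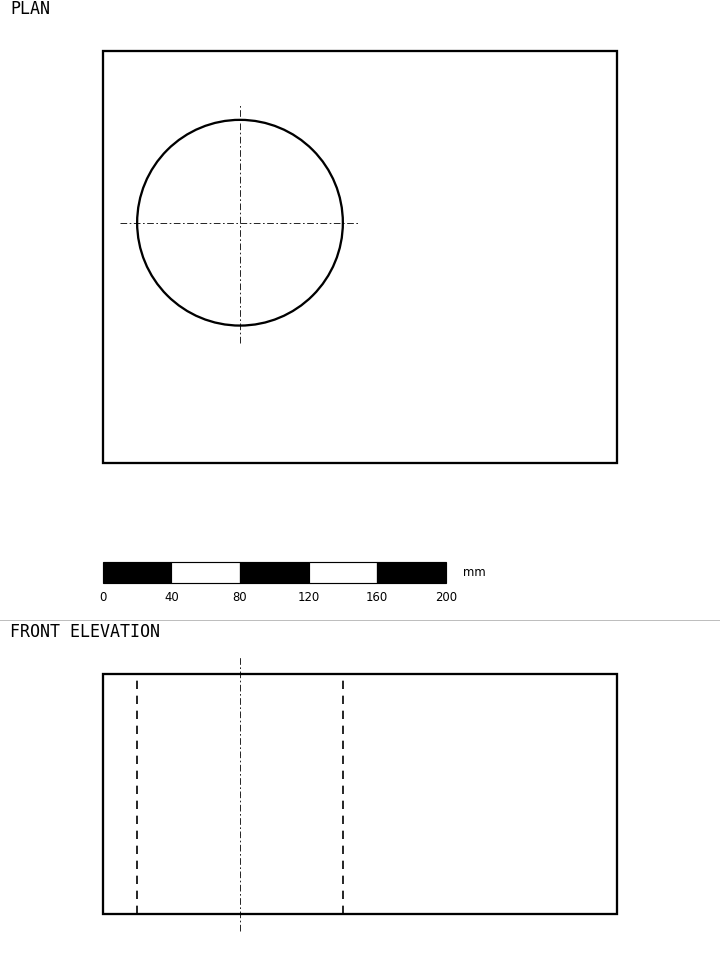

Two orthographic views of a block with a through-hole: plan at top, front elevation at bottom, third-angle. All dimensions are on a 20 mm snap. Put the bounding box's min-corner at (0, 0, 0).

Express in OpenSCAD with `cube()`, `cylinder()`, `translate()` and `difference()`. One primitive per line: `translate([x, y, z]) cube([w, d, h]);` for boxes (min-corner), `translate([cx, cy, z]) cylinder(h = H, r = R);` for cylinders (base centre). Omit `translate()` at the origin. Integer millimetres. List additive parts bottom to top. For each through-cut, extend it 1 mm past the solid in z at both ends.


difference() {
  cube([300, 240, 140]);
  translate([80, 140, -1]) cylinder(h = 142, r = 60);
}


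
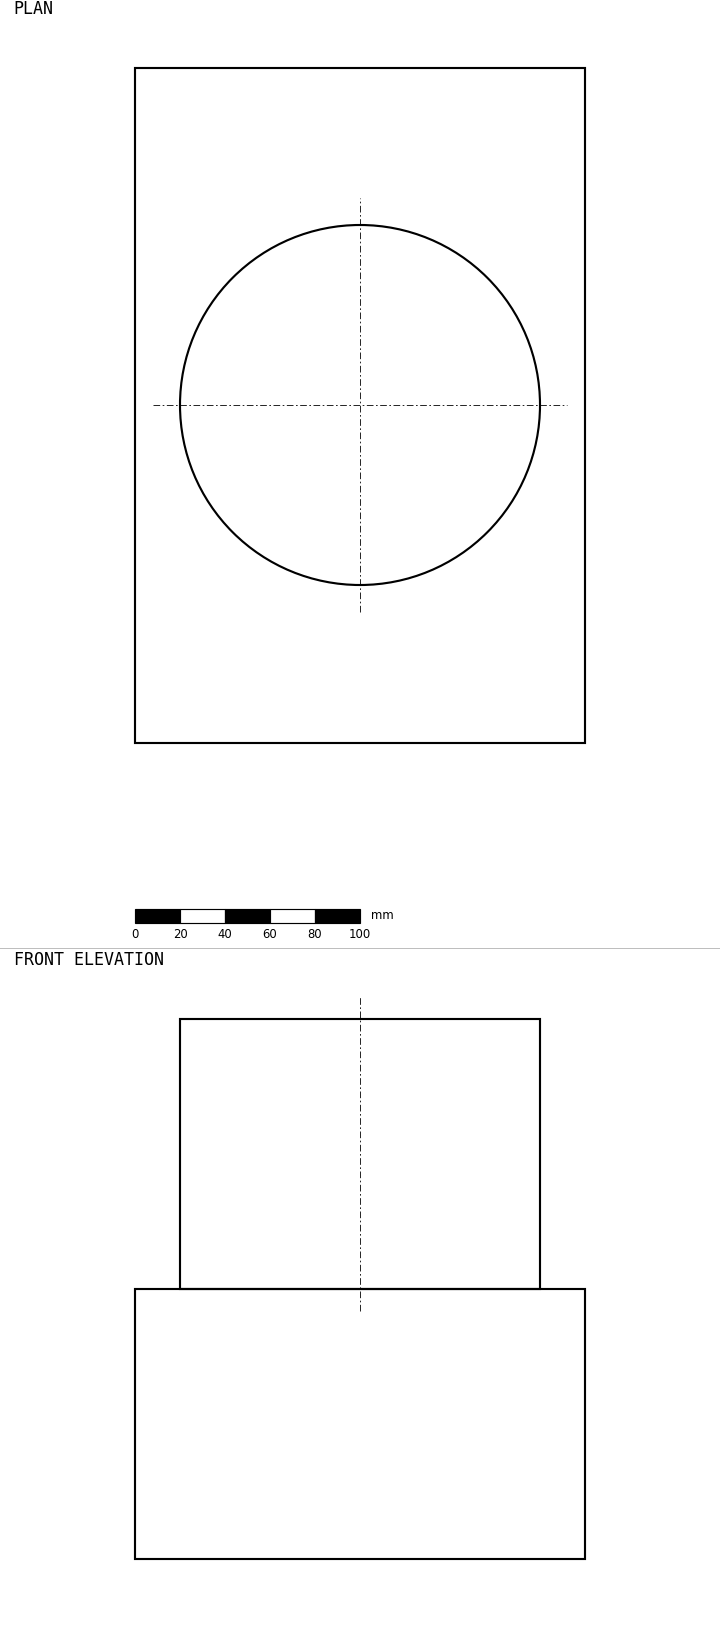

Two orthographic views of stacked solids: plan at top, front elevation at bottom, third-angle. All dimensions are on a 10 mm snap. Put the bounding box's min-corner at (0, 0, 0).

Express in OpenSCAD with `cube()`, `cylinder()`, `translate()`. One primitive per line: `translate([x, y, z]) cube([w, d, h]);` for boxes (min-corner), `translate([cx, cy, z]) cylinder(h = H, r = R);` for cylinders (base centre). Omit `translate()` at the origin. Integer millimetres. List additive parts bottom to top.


cube([200, 300, 120]);
translate([100, 150, 120]) cylinder(h = 120, r = 80);
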